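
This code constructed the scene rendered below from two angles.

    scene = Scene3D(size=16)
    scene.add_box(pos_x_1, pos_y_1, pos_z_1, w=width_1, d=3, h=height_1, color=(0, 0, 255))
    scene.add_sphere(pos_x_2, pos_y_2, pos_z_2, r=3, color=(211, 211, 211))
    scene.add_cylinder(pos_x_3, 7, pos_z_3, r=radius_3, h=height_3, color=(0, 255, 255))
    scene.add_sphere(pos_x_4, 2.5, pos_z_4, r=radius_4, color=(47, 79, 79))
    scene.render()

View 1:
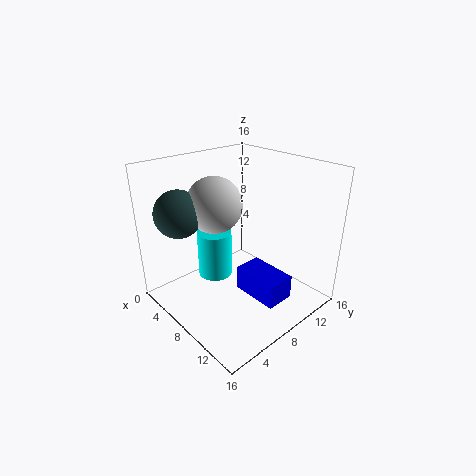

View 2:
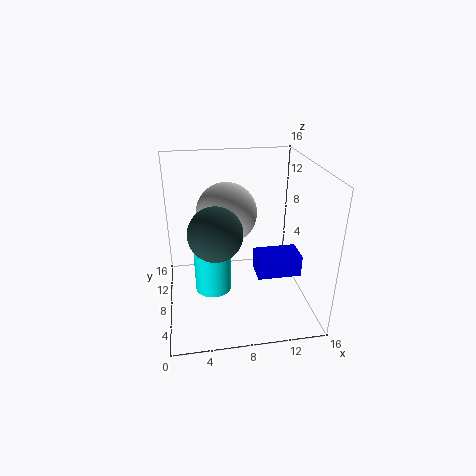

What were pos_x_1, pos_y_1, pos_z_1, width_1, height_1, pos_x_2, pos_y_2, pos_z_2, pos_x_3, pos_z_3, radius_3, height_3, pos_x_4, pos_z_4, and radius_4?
pos_x_1 = 10
pos_y_1 = 6
pos_z_1 = 3.5
width_1 = 5
height_1 = 2.5
pos_x_2 = 6.5
pos_y_2 = 6
pos_z_2 = 12
pos_x_3 = 5
pos_z_3 = 2.5
radius_3 = 2
height_3 = 5.5
pos_x_4 = 5
pos_z_4 = 11.5
radius_4 = 2.5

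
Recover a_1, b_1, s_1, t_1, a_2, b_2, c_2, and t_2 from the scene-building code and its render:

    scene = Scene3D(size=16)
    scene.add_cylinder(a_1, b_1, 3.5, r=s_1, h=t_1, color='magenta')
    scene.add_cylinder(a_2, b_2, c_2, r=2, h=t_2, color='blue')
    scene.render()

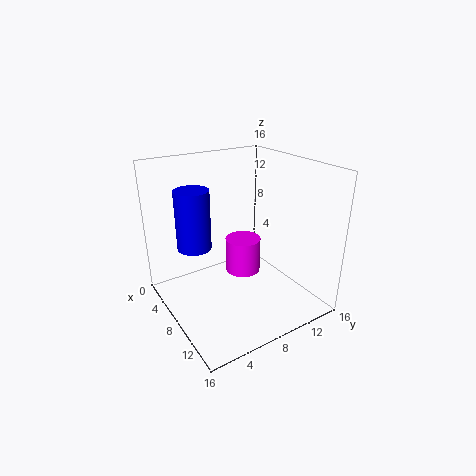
a_1 = 7.5, b_1 = 9, s_1 = 2, t_1 = 4, a_2 = 4, b_2 = 4.5, c_2 = 6, t_2 = 7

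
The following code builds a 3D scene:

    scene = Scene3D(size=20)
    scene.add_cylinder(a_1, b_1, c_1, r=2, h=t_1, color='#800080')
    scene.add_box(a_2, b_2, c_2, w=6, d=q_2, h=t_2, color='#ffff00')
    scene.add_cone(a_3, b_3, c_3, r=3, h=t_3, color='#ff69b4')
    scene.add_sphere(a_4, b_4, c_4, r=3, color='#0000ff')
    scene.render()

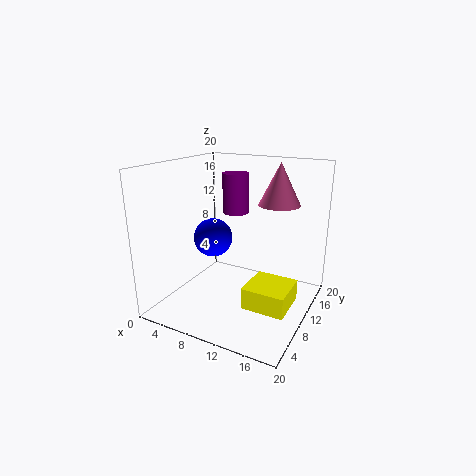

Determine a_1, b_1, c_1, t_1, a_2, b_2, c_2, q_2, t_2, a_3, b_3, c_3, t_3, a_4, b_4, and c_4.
a_1 = 7, b_1 = 15, c_1 = 12, t_1 = 6, a_2 = 12, b_2 = 7, c_2 = 1, q_2 = 6, t_2 = 3, a_3 = 14, b_3 = 15, c_3 = 14, t_3 = 6, a_4 = 4, b_4 = 13, c_4 = 8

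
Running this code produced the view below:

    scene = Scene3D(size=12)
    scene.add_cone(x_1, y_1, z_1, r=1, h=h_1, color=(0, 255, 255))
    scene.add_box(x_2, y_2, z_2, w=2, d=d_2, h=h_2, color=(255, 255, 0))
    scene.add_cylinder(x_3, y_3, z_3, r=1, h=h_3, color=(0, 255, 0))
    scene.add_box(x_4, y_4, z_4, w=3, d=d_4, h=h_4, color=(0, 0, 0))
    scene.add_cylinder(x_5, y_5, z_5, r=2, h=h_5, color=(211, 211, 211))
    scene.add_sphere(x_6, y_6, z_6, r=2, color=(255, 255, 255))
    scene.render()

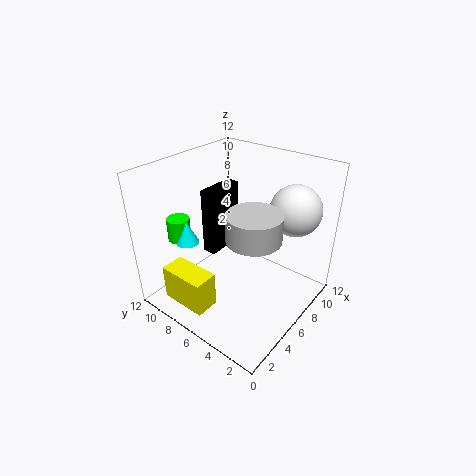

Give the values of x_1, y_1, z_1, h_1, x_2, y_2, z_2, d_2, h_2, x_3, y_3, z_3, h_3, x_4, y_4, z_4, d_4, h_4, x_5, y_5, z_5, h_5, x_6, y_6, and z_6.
x_1 = 4; y_1 = 10; z_1 = 5; h_1 = 2; x_2 = 1; y_2 = 6; z_2 = 1; d_2 = 4; h_2 = 3; x_3 = 4; y_3 = 11; z_3 = 5; h_3 = 2; x_4 = 3; y_4 = 6; z_4 = 6; d_4 = 1; h_4 = 5; x_5 = 4; y_5 = 3; z_5 = 8; h_5 = 2; x_6 = 8; y_6 = 2; z_6 = 9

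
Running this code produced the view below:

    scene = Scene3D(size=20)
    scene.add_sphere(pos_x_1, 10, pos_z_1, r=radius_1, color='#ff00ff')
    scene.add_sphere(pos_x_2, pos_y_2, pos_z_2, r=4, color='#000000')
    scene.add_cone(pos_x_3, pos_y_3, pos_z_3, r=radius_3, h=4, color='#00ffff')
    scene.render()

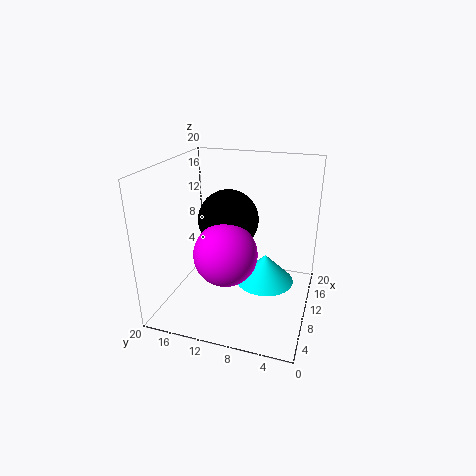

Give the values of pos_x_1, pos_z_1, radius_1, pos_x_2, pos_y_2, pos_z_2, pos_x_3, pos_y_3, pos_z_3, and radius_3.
pos_x_1 = 5, pos_z_1 = 10, radius_1 = 4, pos_x_2 = 9, pos_y_2 = 11, pos_z_2 = 13, pos_x_3 = 10, pos_y_3 = 6, pos_z_3 = 4, radius_3 = 4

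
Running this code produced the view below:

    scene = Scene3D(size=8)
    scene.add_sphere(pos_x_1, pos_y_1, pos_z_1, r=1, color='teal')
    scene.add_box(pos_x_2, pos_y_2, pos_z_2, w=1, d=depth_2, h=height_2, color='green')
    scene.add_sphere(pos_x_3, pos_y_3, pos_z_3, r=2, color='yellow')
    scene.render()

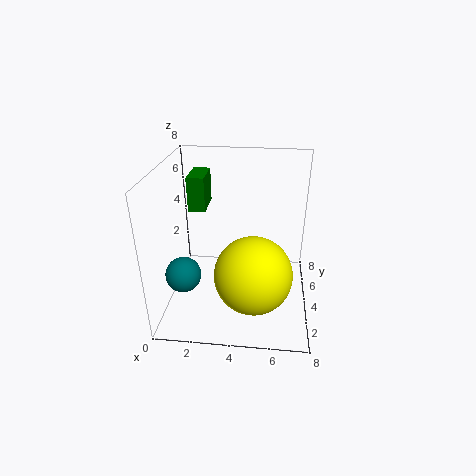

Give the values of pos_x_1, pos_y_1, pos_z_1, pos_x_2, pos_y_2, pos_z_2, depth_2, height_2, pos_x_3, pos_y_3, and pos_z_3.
pos_x_1 = 1; pos_y_1 = 3; pos_z_1 = 2; pos_x_2 = 1; pos_y_2 = 5; pos_z_2 = 5; depth_2 = 2; height_2 = 2; pos_x_3 = 5; pos_y_3 = 2; pos_z_3 = 3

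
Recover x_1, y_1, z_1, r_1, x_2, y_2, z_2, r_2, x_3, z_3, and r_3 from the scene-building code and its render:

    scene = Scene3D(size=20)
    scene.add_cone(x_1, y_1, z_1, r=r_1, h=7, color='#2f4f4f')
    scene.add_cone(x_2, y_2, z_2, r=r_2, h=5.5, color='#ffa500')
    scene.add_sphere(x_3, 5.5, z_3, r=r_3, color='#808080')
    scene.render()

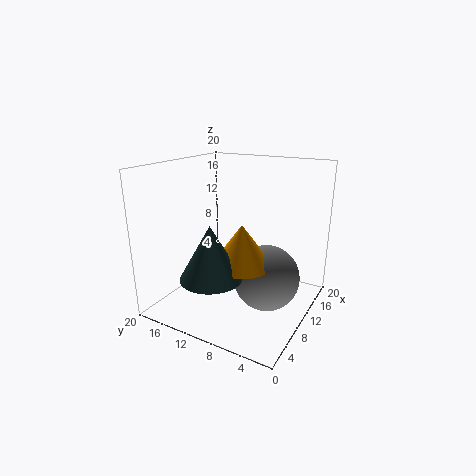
x_1 = 4, y_1 = 10.5, z_1 = 6.5, r_1 = 4, x_2 = 7.5, y_2 = 8, z_2 = 7.5, r_2 = 4, x_3 = 10, z_3 = 5, r_3 = 4.5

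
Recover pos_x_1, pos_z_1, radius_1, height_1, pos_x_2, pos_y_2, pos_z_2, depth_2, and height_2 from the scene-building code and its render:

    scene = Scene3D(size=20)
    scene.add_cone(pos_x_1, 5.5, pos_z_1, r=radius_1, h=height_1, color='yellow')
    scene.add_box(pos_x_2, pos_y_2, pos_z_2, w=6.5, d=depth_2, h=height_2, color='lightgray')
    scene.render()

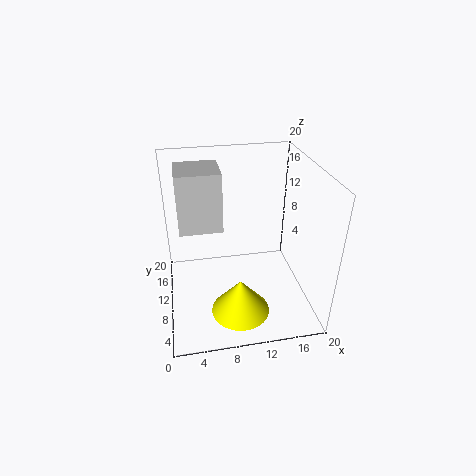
pos_x_1 = 9.5, pos_z_1 = 1, radius_1 = 4, height_1 = 5, pos_x_2 = 2, pos_y_2 = 13.5, pos_z_2 = 9, depth_2 = 6.5, height_2 = 9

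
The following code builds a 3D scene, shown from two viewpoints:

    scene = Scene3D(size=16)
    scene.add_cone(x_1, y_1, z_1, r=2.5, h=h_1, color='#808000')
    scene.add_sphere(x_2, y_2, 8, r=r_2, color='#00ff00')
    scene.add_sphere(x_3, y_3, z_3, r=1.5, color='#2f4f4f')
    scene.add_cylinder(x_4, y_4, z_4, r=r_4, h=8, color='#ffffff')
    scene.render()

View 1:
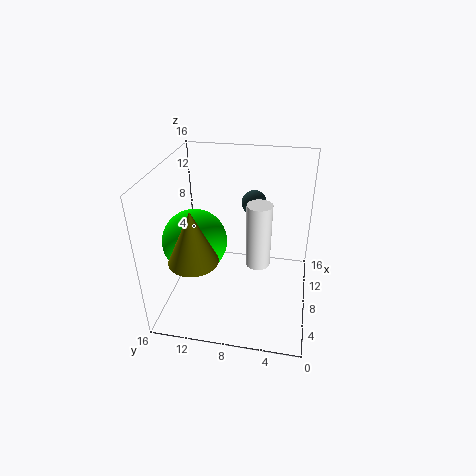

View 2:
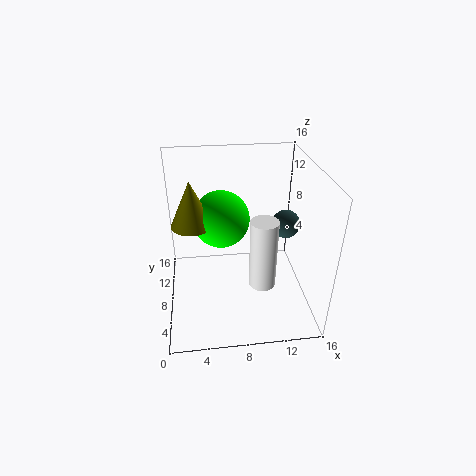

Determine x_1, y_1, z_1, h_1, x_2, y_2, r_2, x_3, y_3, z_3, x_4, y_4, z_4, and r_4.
x_1 = 3, y_1 = 11.5, z_1 = 8, h_1 = 5.5, x_2 = 6.5, y_2 = 12.5, r_2 = 3.5, x_3 = 13, y_3 = 7, z_3 = 10, x_4 = 10.5, y_4 = 6, z_4 = 3, r_4 = 1.5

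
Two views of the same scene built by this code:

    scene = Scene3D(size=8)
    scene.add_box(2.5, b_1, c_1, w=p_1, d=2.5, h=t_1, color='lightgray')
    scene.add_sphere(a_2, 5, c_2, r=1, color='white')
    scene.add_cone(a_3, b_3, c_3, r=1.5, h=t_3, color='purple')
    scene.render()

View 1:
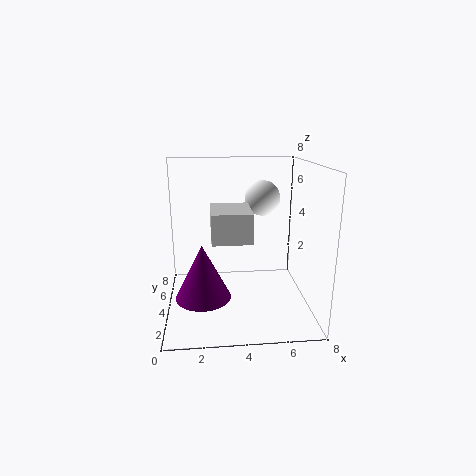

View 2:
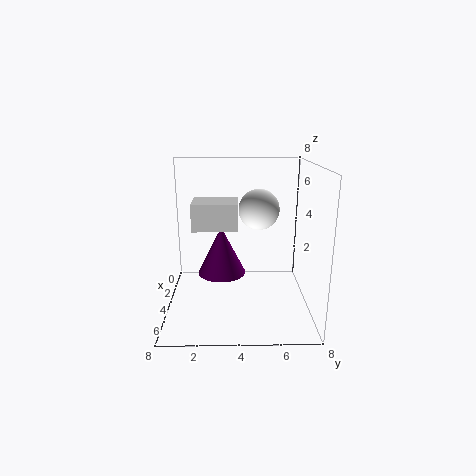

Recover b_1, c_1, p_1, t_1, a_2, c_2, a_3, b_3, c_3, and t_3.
b_1 = 1.5, c_1 = 4.5, p_1 = 2, t_1 = 1.5, a_2 = 5.5, c_2 = 6, a_3 = 2, b_3 = 3, c_3 = 1, t_3 = 3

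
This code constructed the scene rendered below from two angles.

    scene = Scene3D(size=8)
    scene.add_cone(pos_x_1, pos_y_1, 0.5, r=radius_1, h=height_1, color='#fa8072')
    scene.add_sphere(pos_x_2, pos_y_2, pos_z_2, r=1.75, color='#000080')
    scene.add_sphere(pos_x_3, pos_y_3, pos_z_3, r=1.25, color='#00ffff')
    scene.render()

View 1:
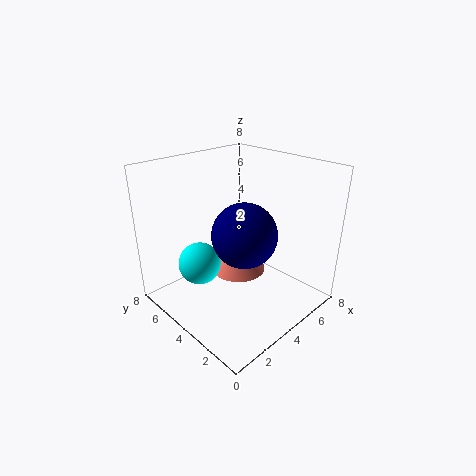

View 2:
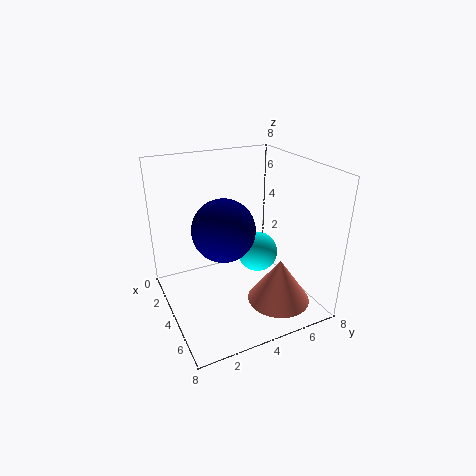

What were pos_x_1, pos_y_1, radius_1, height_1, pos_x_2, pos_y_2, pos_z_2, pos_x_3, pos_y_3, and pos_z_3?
pos_x_1 = 5.75, pos_y_1 = 5.75, radius_1 = 1.75, height_1 = 2.5, pos_x_2 = 3.75, pos_y_2 = 3.25, pos_z_2 = 4.5, pos_x_3 = 2.75, pos_y_3 = 6, pos_z_3 = 2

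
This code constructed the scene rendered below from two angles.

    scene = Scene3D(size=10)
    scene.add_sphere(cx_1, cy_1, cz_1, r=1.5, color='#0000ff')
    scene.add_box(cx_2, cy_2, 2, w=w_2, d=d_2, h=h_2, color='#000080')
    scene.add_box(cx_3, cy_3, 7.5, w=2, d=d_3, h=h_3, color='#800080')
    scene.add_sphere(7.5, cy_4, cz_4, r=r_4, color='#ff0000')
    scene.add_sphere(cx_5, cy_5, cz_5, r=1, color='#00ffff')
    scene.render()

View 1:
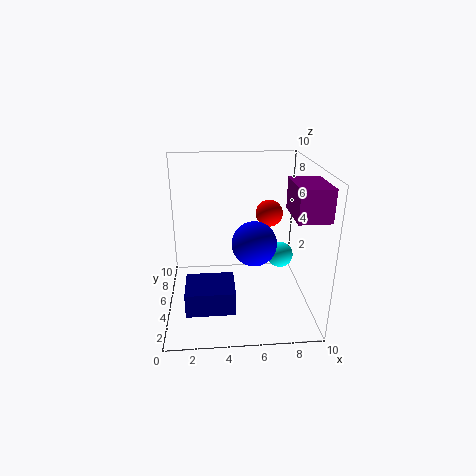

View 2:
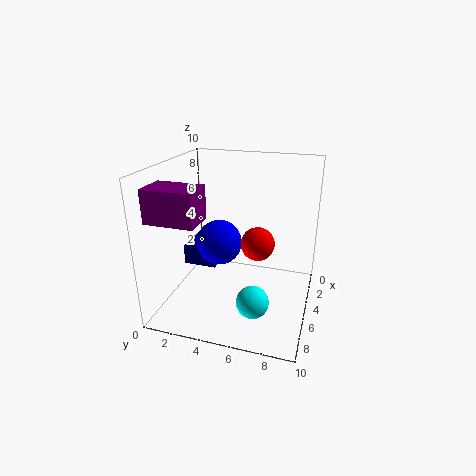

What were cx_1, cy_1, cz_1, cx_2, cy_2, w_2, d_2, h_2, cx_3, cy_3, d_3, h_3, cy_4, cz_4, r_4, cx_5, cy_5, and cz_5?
cx_1 = 6
cy_1 = 4
cz_1 = 5
cx_2 = 1.5
cy_2 = 0.5
w_2 = 3
d_2 = 2.5
h_2 = 1.5
cx_3 = 8
cy_3 = 1
d_3 = 3
h_3 = 2
cy_4 = 7
cz_4 = 6
r_4 = 1
cx_5 = 8.5
cy_5 = 7
cz_5 = 2.5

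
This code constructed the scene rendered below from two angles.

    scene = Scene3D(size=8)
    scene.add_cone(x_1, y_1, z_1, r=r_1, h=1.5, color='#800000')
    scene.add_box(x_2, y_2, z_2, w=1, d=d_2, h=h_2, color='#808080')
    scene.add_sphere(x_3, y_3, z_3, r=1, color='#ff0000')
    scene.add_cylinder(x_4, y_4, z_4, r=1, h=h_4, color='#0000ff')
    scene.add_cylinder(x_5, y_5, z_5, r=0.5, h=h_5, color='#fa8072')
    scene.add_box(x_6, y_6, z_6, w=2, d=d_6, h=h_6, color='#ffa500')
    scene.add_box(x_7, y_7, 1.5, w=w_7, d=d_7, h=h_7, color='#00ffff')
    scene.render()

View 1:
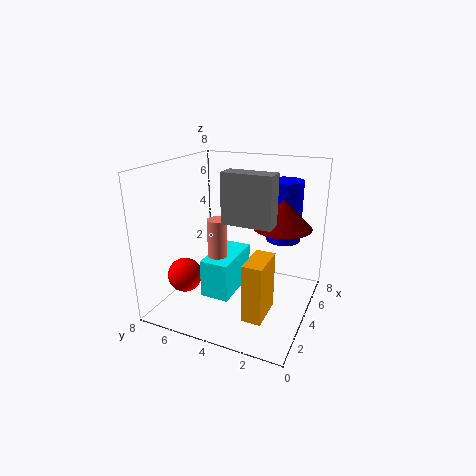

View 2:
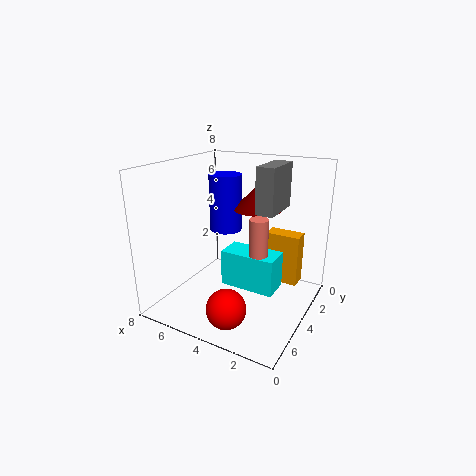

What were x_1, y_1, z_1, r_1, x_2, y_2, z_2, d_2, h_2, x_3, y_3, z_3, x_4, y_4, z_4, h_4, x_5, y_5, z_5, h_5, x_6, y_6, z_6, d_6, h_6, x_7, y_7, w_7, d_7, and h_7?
x_1 = 4
y_1 = 1.5
z_1 = 5
r_1 = 1.5
x_2 = 2
y_2 = 1.5
z_2 = 5.5
d_2 = 2.5
h_2 = 2.5
x_3 = 3
y_3 = 7
z_3 = 1.5
x_4 = 6
y_4 = 2
z_4 = 3.5
h_4 = 3.5
x_5 = 2.5
y_5 = 4.5
z_5 = 3.5
h_5 = 2
x_6 = 1
y_6 = 1.5
z_6 = 1
d_6 = 1
h_6 = 3
x_7 = 1.5
y_7 = 3.5
w_7 = 3
d_7 = 1.5
h_7 = 2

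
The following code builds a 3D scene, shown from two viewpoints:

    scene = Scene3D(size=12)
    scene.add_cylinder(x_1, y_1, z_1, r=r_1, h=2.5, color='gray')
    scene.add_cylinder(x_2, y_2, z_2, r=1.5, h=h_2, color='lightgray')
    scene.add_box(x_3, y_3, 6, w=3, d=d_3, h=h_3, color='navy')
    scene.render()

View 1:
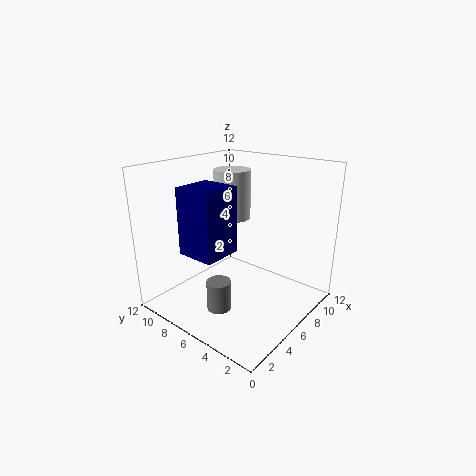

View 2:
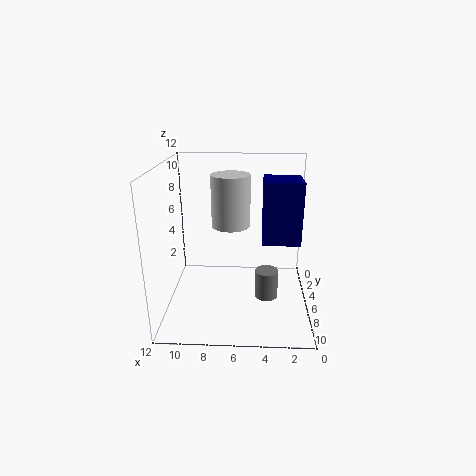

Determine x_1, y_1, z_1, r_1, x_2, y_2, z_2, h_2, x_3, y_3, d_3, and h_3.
x_1 = 3.5; y_1 = 6; z_1 = 0.5; r_1 = 1; x_2 = 6.5; y_2 = 7; z_2 = 7.5; h_2 = 4; x_3 = 1; y_3 = 4.5; d_3 = 3; h_3 = 5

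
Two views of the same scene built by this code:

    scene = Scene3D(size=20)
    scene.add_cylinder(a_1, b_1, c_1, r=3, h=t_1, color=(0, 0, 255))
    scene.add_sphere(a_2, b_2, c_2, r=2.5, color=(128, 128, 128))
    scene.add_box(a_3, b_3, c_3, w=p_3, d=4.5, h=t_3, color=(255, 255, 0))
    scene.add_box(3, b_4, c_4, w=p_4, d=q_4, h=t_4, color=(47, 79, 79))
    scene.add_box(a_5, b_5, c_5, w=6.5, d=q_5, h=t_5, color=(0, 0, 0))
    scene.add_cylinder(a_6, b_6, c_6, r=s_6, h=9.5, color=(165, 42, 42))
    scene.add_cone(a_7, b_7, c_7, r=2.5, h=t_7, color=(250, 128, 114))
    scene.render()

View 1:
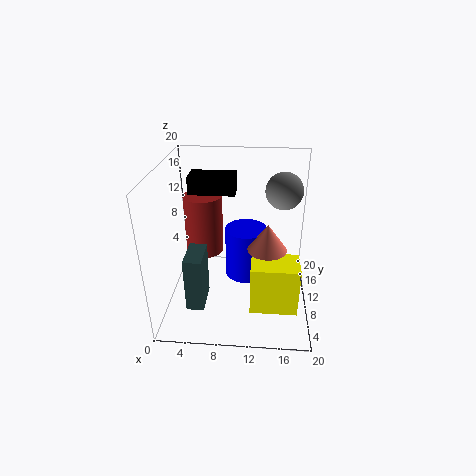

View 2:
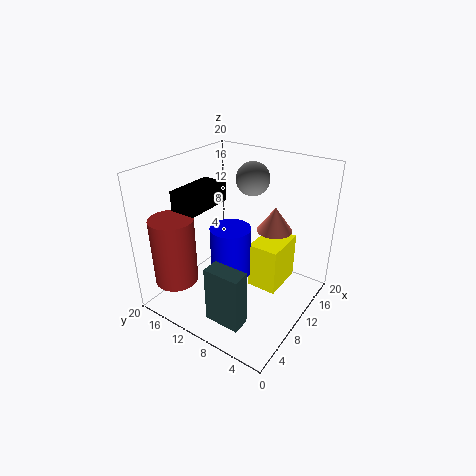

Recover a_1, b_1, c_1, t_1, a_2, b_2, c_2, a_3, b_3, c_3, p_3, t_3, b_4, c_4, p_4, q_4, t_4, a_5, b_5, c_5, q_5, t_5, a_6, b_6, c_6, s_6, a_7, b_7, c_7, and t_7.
a_1 = 11; b_1 = 12; c_1 = 3; t_1 = 7.5; a_2 = 16; b_2 = 11.5; c_2 = 16.5; a_3 = 12; b_3 = 5; c_3 = 1; p_3 = 6.5; t_3 = 7; b_4 = 5.5; c_4 = 0.5; p_4 = 2.5; q_4 = 5; t_4 = 8; a_5 = 3; b_5 = 11.5; c_5 = 15.5; q_5 = 3.5; t_5 = 2.5; a_6 = 4; b_6 = 16.5; c_6 = 4; s_6 = 3; a_7 = 14; b_7 = 6.5; c_7 = 10.5; t_7 = 3.5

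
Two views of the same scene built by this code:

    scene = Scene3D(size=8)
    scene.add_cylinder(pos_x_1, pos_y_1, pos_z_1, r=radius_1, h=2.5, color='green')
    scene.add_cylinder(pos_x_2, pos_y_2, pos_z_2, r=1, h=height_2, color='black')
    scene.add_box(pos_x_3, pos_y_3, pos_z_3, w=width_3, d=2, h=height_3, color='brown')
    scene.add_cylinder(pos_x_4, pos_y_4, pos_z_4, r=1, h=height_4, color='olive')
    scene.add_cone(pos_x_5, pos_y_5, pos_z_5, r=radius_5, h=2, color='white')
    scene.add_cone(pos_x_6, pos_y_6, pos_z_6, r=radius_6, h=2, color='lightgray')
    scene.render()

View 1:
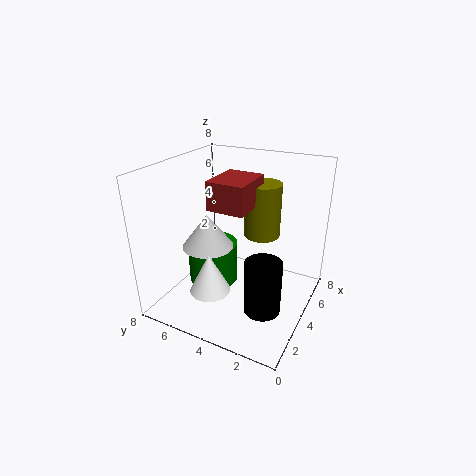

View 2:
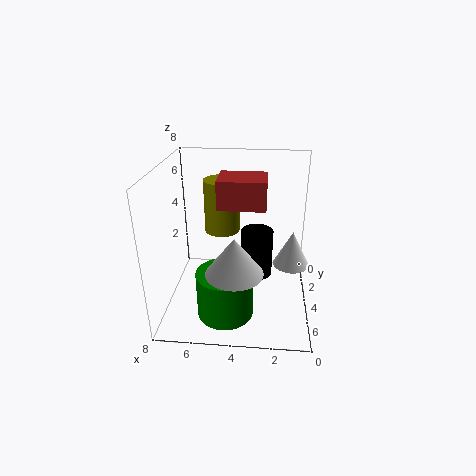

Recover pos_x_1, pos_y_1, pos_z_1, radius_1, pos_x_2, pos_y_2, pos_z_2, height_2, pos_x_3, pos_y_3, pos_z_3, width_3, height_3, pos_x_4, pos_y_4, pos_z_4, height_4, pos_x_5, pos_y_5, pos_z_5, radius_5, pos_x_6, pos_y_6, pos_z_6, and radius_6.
pos_x_1 = 4.5
pos_y_1 = 6
pos_z_1 = 0.5
radius_1 = 1.5
pos_x_2 = 3
pos_y_2 = 2
pos_z_2 = 0.5
height_2 = 3
pos_x_3 = 2.5
pos_y_3 = 3
pos_z_3 = 6
width_3 = 2.5
height_3 = 1.5
pos_x_4 = 5
pos_y_4 = 3
pos_z_4 = 4
height_4 = 3
pos_x_5 = 1
pos_y_5 = 4
pos_z_5 = 2.5
radius_5 = 1
pos_x_6 = 4
pos_y_6 = 6
pos_z_6 = 3
radius_6 = 1.5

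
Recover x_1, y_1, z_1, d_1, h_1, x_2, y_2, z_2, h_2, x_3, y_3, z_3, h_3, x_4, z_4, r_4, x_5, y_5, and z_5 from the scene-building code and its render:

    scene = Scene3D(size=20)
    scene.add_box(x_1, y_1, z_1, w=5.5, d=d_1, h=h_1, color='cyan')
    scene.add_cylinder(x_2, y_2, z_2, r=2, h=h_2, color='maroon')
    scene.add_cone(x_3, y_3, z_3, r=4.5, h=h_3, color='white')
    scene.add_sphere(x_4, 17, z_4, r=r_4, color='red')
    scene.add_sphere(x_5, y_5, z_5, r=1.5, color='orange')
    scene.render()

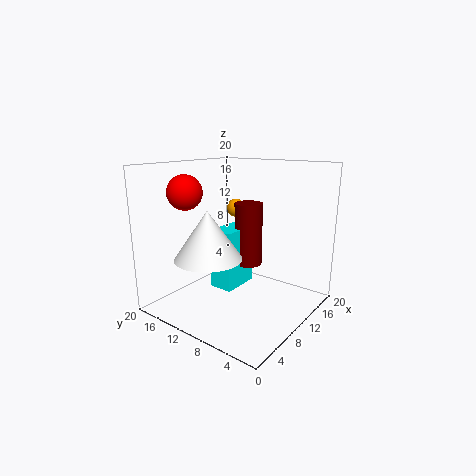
x_1 = 8
y_1 = 10
z_1 = 2.5
d_1 = 3.5
h_1 = 8.5
x_2 = 12.5
y_2 = 10
z_2 = 5.5
h_2 = 9
x_3 = 5.5
y_3 = 11.5
z_3 = 8
h_3 = 6.5
x_4 = 7
z_4 = 16
r_4 = 2.5
x_5 = 18
y_5 = 16.5
z_5 = 12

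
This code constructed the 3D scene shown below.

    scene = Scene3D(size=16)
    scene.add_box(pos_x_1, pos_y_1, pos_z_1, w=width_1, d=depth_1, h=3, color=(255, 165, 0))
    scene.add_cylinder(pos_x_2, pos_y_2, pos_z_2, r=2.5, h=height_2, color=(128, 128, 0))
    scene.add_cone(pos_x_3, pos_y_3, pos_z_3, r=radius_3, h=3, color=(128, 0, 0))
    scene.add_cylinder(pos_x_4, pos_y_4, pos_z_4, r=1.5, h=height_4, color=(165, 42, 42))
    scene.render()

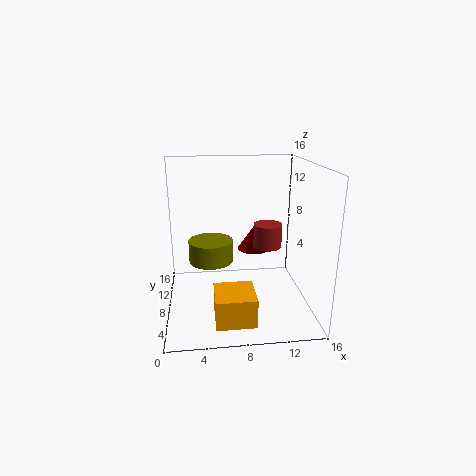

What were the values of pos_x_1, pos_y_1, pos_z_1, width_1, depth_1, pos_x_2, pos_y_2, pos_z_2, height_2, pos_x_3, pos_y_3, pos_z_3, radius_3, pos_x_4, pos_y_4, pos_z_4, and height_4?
pos_x_1 = 5, pos_y_1 = 0.5, pos_z_1 = 1.5, width_1 = 4, depth_1 = 4, pos_x_2 = 5, pos_y_2 = 9, pos_z_2 = 5, height_2 = 2.5, pos_x_3 = 10.5, pos_y_3 = 12, pos_z_3 = 5, radius_3 = 2, pos_x_4 = 11, pos_y_4 = 6.5, pos_z_4 = 7.5, height_4 = 2.5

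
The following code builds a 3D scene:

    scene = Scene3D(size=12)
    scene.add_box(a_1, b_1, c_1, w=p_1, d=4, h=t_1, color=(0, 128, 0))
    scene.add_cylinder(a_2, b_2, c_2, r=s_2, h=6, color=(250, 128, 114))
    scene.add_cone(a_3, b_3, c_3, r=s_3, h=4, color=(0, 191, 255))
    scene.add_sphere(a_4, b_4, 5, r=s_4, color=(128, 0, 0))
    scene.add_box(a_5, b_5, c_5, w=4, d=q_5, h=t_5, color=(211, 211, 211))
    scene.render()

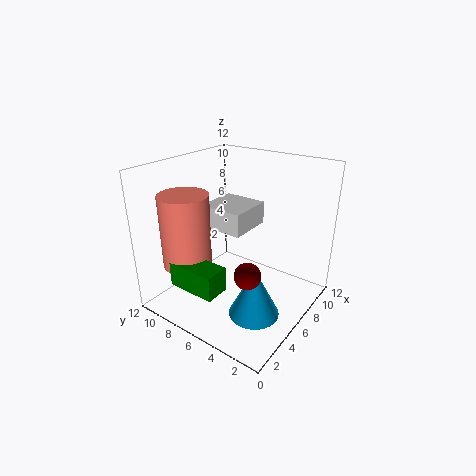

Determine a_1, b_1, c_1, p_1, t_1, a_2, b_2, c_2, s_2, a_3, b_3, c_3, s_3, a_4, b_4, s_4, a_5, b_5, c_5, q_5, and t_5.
a_1 = 1, b_1 = 5, c_1 = 3, p_1 = 2, t_1 = 2, a_2 = 3, b_2 = 9, c_2 = 4, s_2 = 2, a_3 = 4, b_3 = 3, c_3 = 1, s_3 = 2, a_4 = 3, b_4 = 3, s_4 = 1, a_5 = 6, b_5 = 6, c_5 = 6, q_5 = 4, t_5 = 2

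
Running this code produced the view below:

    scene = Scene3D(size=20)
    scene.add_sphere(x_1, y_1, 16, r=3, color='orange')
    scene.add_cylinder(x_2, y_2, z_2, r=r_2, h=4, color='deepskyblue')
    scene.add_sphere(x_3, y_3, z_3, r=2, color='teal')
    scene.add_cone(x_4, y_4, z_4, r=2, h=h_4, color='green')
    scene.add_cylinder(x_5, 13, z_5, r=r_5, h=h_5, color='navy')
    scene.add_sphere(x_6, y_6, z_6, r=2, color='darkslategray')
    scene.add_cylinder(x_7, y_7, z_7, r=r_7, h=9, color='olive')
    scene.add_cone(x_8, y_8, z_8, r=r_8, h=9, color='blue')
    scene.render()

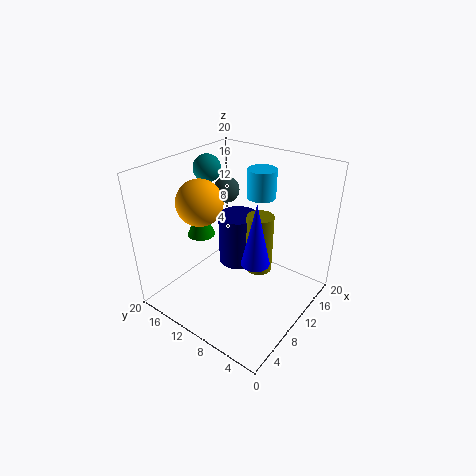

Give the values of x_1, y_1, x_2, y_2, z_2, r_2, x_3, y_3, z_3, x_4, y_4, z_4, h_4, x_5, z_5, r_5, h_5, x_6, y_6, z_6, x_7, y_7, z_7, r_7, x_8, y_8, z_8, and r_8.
x_1 = 6; y_1 = 13; x_2 = 14; y_2 = 9; z_2 = 15; r_2 = 2; x_3 = 12; y_3 = 17; z_3 = 18; x_4 = 9; y_4 = 16; z_4 = 9; h_4 = 5; x_5 = 14; z_5 = 3; r_5 = 3; h_5 = 8; x_6 = 15; y_6 = 16; z_6 = 14; x_7 = 14; y_7 = 9; z_7 = 3; r_7 = 2; x_8 = 10; y_8 = 7; z_8 = 7; r_8 = 2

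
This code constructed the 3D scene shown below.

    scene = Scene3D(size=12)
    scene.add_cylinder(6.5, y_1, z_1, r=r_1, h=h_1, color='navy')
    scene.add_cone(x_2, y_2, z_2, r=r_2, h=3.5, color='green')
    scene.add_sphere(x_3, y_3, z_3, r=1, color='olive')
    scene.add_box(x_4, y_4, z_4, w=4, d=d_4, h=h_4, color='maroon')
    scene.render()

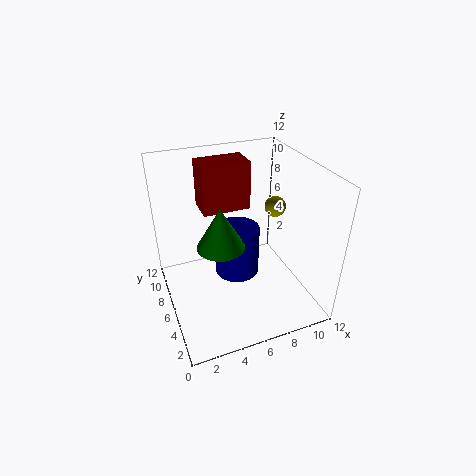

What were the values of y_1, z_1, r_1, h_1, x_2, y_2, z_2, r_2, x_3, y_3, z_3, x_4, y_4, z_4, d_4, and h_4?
y_1 = 7.5, z_1 = 1.5, r_1 = 2, h_1 = 4.5, x_2 = 4.5, y_2 = 6, z_2 = 5.5, r_2 = 2, x_3 = 11, y_3 = 9, z_3 = 6.5, x_4 = 3.5, y_4 = 7, z_4 = 8, d_4 = 2.5, h_4 = 4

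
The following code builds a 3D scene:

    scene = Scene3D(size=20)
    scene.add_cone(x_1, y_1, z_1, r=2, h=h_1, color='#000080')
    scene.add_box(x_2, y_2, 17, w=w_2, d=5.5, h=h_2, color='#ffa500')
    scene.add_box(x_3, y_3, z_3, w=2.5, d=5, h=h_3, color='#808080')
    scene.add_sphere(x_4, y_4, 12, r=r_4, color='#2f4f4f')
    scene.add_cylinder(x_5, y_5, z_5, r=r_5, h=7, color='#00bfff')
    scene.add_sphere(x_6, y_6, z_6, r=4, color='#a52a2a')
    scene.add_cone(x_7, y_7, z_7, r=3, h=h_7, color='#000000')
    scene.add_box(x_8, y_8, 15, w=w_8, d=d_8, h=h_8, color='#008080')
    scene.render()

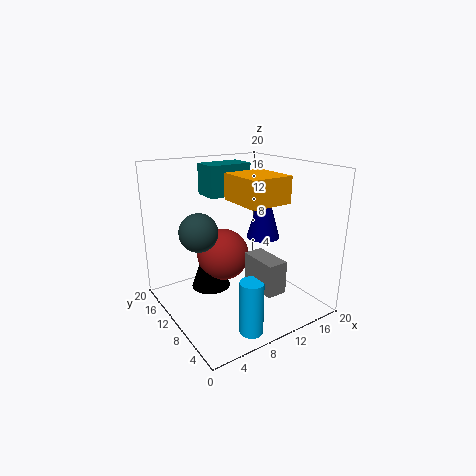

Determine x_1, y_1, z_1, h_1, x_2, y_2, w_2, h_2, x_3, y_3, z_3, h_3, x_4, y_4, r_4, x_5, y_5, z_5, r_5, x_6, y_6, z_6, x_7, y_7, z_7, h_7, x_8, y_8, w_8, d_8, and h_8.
x_1 = 10
y_1 = 4.5
z_1 = 12
h_1 = 7
x_2 = 5.5
y_2 = 0.5
w_2 = 5
h_2 = 3
x_3 = 8
y_3 = 0.5
z_3 = 6
h_3 = 4
x_4 = 4
y_4 = 10
r_4 = 2.5
x_5 = 7
y_5 = 2.5
z_5 = 0.5
r_5 = 1.5
x_6 = 10.5
y_6 = 15
z_6 = 5.5
x_7 = 8.5
y_7 = 15.5
z_7 = 0.5
h_7 = 8.5
x_8 = 8
y_8 = 13.5
w_8 = 6.5
d_8 = 4
h_8 = 4.5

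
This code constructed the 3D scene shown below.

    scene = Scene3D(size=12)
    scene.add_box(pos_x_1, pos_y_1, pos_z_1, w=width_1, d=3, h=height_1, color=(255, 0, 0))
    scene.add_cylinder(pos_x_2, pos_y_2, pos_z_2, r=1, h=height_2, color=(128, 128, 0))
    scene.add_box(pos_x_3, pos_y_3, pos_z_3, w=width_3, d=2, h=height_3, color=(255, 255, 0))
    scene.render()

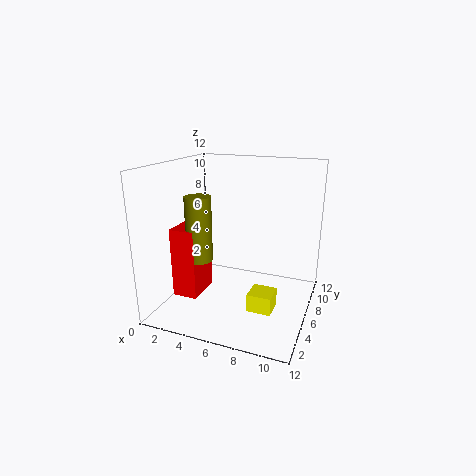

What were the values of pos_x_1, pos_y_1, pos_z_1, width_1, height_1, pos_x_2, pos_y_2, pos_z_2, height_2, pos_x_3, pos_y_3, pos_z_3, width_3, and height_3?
pos_x_1 = 2; pos_y_1 = 2; pos_z_1 = 2; width_1 = 2; height_1 = 5.5; pos_x_2 = 4; pos_y_2 = 3; pos_z_2 = 5; height_2 = 5; pos_x_3 = 7.5; pos_y_3 = 4; pos_z_3 = 0.5; width_3 = 2; height_3 = 1.5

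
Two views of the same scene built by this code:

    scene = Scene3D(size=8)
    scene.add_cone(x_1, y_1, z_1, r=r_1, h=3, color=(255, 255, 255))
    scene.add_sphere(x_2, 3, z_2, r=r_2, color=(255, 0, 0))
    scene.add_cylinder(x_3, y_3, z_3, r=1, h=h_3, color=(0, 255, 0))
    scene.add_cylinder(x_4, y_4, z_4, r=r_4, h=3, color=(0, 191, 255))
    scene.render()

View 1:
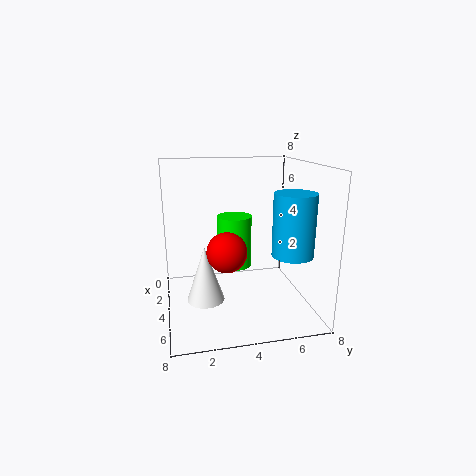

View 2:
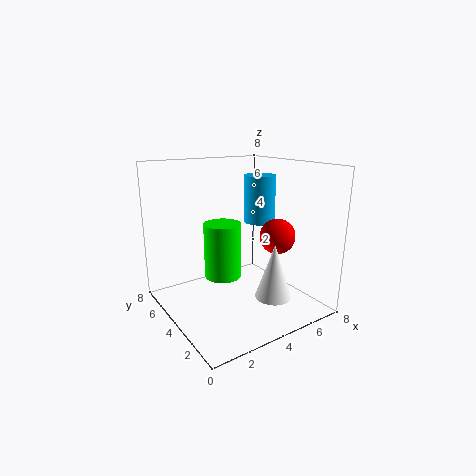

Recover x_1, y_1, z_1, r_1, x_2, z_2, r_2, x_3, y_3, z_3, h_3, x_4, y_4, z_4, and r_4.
x_1 = 5
y_1 = 2
z_1 = 1
r_1 = 1
x_2 = 6
z_2 = 4
r_2 = 1
x_3 = 3
y_3 = 4
z_3 = 2
h_3 = 3
x_4 = 7
y_4 = 6
z_4 = 4
r_4 = 1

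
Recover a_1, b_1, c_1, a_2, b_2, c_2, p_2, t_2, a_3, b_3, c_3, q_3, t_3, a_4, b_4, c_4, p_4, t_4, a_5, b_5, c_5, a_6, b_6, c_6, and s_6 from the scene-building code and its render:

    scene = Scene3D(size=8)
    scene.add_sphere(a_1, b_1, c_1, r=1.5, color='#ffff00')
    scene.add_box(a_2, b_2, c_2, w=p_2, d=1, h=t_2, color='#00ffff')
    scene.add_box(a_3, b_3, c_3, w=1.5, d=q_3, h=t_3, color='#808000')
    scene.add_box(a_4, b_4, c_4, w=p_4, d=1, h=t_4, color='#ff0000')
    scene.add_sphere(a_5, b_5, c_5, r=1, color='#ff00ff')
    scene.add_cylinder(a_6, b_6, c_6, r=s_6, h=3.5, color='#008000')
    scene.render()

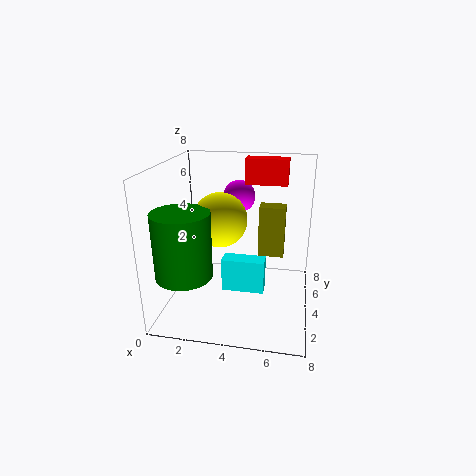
a_1 = 3
b_1 = 4
c_1 = 5
a_2 = 3
b_2 = 4
c_2 = 0.5
p_2 = 2.5
t_2 = 2
a_3 = 5
b_3 = 5
c_3 = 2.5
q_3 = 1
t_3 = 3
a_4 = 4
b_4 = 6
c_4 = 6.5
p_4 = 2.5
t_4 = 1.5
a_5 = 3.5
b_5 = 7
c_5 = 5.5
a_6 = 1.5
b_6 = 2
c_6 = 2.5
s_6 = 1.5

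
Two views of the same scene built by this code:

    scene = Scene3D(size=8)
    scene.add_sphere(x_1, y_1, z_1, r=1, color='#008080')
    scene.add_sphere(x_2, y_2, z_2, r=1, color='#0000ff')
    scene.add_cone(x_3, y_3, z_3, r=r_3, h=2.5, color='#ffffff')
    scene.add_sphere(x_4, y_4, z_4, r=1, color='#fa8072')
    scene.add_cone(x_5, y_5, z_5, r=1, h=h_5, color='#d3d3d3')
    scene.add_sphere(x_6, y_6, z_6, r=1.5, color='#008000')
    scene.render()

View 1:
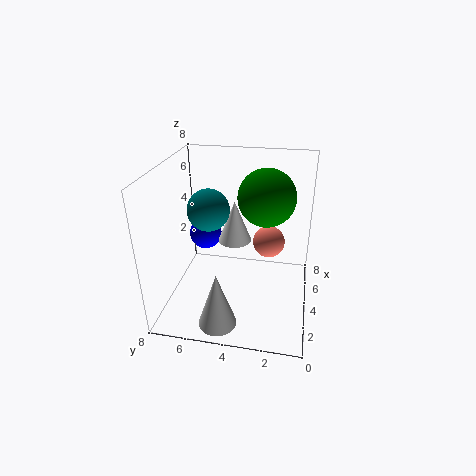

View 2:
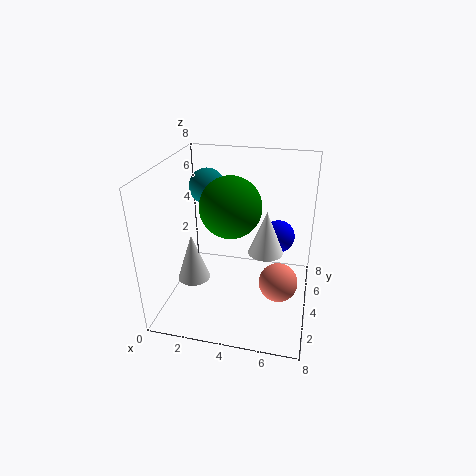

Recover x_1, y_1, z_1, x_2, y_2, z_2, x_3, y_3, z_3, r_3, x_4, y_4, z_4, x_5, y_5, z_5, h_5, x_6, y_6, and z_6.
x_1 = 2; y_1 = 5; z_1 = 6.5; x_2 = 6; y_2 = 6.5; z_2 = 3; x_3 = 5.5; y_3 = 4.5; z_3 = 3; r_3 = 1; x_4 = 6.5; y_4 = 2.5; z_4 = 2.5; x_5 = 1; y_5 = 4.5; z_5 = 0.5; h_5 = 3; x_6 = 4; y_6 = 2.5; z_6 = 6.5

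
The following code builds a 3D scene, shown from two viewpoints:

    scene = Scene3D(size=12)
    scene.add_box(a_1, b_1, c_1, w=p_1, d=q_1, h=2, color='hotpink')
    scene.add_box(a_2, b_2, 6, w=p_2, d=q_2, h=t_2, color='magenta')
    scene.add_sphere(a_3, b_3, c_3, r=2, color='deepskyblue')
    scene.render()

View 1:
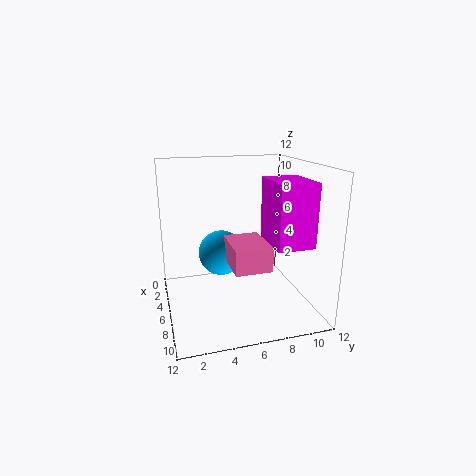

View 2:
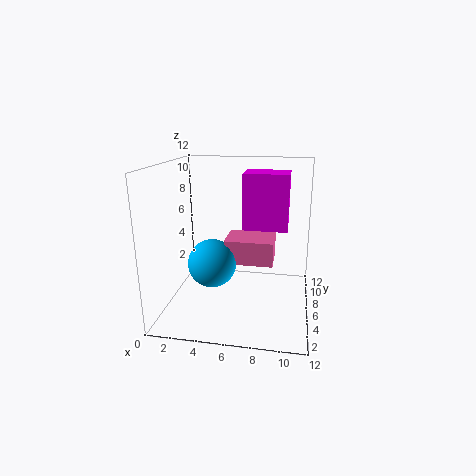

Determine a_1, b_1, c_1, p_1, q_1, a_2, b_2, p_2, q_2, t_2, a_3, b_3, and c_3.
a_1 = 5; b_1 = 5; c_1 = 4; p_1 = 4; q_1 = 3; a_2 = 6; b_2 = 8; p_2 = 4; q_2 = 3; t_2 = 5; a_3 = 4; b_3 = 5; c_3 = 4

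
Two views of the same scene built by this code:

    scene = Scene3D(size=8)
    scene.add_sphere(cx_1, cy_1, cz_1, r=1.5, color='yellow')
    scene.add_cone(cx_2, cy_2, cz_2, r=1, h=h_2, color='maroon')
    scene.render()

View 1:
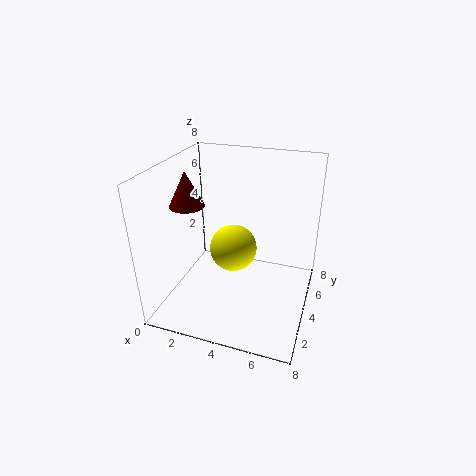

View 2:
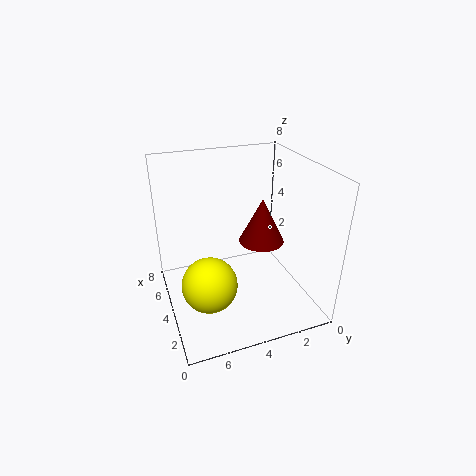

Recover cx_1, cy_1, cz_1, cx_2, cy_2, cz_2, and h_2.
cx_1 = 3; cy_1 = 6; cz_1 = 2; cx_2 = 1; cy_2 = 4; cz_2 = 5.5; h_2 = 2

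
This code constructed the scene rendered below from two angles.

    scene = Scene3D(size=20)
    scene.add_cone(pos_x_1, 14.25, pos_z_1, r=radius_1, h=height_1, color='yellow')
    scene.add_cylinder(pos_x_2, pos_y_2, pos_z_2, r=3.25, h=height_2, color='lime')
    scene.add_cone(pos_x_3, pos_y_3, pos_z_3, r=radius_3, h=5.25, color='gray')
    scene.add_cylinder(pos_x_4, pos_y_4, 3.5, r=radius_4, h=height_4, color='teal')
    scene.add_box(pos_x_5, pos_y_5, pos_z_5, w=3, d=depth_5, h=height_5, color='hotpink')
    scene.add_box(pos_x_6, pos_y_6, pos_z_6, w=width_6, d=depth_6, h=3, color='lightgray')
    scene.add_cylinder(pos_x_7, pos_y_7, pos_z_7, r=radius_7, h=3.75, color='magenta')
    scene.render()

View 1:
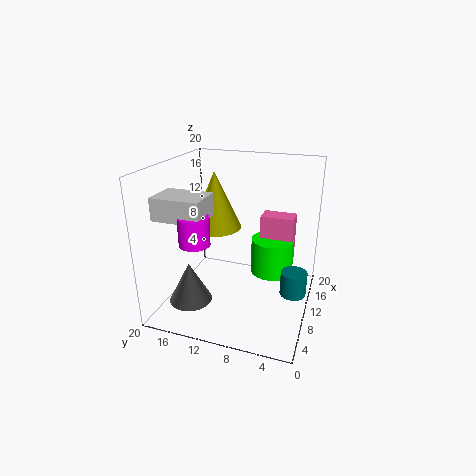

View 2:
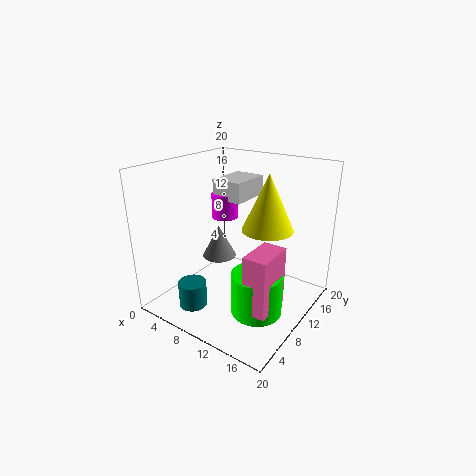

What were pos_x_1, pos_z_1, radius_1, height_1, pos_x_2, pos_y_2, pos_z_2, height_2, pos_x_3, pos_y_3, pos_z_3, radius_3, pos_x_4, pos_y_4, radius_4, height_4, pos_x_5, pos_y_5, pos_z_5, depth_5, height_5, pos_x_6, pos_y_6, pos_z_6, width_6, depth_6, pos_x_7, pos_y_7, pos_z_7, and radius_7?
pos_x_1 = 12.25; pos_z_1 = 10.25; radius_1 = 3.75; height_1 = 8.25; pos_x_2 = 15.5; pos_y_2 = 6.25; pos_z_2 = 2.5; height_2 = 5.5; pos_x_3 = 3.25; pos_y_3 = 14.25; pos_z_3 = 3.5; radius_3 = 2.75; pos_x_4 = 8.75; pos_y_4 = 1.75; radius_4 = 1.75; height_4 = 3.25; pos_x_5 = 15.25; pos_y_5 = 3.25; pos_z_5 = 4; depth_5 = 5; height_5 = 7.5; pos_x_6 = 3.5; pos_y_6 = 12.75; pos_z_6 = 13.75; width_6 = 4.75; depth_6 = 6.5; pos_x_7 = 4.75; pos_y_7 = 14; pos_z_7 = 10.75; radius_7 = 2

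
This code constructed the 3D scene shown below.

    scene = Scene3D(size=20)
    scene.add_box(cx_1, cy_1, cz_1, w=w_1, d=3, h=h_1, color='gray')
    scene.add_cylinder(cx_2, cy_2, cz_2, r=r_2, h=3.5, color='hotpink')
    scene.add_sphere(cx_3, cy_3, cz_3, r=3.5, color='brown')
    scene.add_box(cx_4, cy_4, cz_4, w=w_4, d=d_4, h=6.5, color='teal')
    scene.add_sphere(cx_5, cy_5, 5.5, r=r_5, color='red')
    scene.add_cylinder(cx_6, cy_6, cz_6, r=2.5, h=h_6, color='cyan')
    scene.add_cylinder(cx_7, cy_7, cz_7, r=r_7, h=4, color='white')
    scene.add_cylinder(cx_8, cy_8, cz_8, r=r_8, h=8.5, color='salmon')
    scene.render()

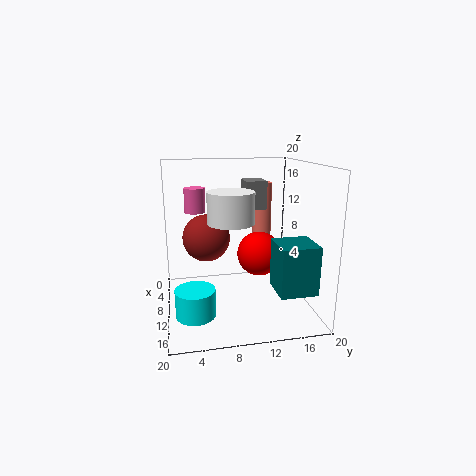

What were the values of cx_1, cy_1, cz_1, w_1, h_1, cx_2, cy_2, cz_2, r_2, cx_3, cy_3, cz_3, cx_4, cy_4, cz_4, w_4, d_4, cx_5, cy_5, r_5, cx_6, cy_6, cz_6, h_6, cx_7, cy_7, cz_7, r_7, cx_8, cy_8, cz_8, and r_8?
cx_1 = 5
cy_1 = 11.5
cz_1 = 13.5
w_1 = 3.5
h_1 = 4
cx_2 = 6
cy_2 = 4.5
cz_2 = 13
r_2 = 1.5
cx_3 = 6
cy_3 = 6
cz_3 = 9
cx_4 = 12.5
cy_4 = 14
cz_4 = 4
w_4 = 5
d_4 = 5
cx_5 = 5
cy_5 = 14.5
r_5 = 3.5
cx_6 = 15.5
cy_6 = 3.5
cz_6 = 2
h_6 = 3.5
cx_7 = 13
cy_7 = 8.5
cz_7 = 13
r_7 = 3
cx_8 = 2.5
cy_8 = 15.5
cz_8 = 8
r_8 = 1.5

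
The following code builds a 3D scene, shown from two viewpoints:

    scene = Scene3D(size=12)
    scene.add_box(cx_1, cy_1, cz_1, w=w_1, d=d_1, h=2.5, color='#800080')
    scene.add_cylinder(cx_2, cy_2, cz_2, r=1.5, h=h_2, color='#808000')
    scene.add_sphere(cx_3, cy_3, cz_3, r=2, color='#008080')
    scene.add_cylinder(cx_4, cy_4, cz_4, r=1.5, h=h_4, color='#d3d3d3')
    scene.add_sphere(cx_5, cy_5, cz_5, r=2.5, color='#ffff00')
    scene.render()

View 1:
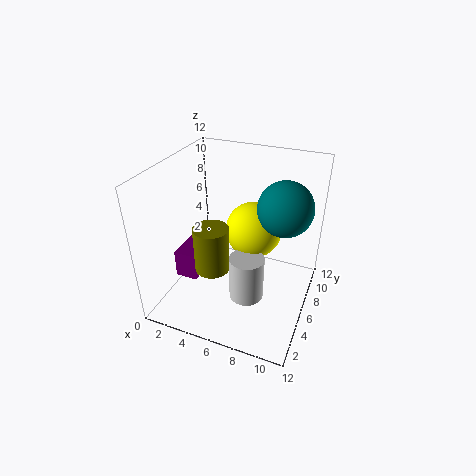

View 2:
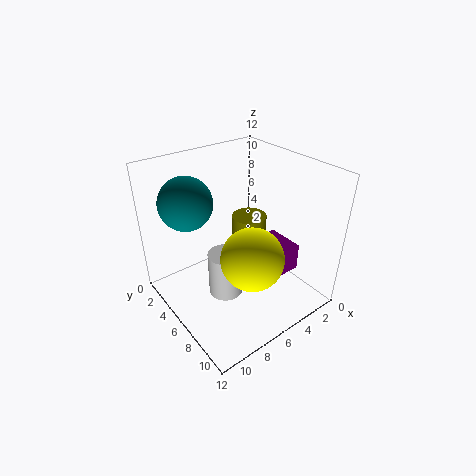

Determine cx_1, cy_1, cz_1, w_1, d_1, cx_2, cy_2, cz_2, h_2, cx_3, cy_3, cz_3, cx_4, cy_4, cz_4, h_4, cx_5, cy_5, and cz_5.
cx_1 = 0.5
cy_1 = 4.5
cz_1 = 1.5
w_1 = 2
d_1 = 3.5
cx_2 = 4
cy_2 = 5
cz_2 = 3
h_2 = 4
cx_3 = 10
cy_3 = 5
cz_3 = 10
cx_4 = 7
cy_4 = 5.5
cz_4 = 0.5
h_4 = 4
cx_5 = 6.5
cy_5 = 8.5
cz_5 = 5.5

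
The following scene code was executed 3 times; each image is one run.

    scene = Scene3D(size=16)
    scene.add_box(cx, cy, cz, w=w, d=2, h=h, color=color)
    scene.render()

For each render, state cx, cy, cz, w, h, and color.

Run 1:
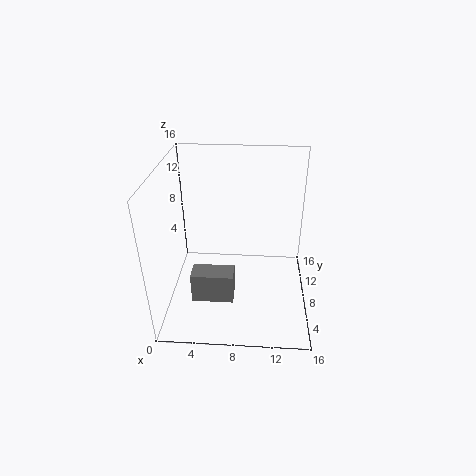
cx = 4, cy = 1, cz = 5, w = 4, h = 3, color = 'gray'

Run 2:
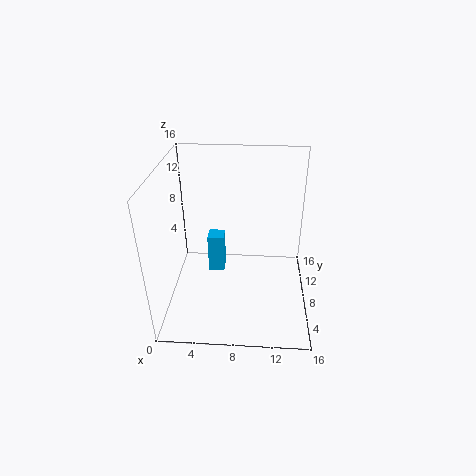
cx = 4, cy = 11, cz = 1, w = 2, h = 5, color = 'deepskyblue'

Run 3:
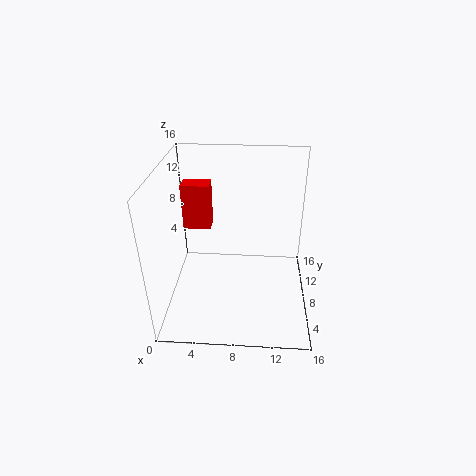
cx = 2, cy = 8, cz = 9, w = 3, h = 5, color = 'red'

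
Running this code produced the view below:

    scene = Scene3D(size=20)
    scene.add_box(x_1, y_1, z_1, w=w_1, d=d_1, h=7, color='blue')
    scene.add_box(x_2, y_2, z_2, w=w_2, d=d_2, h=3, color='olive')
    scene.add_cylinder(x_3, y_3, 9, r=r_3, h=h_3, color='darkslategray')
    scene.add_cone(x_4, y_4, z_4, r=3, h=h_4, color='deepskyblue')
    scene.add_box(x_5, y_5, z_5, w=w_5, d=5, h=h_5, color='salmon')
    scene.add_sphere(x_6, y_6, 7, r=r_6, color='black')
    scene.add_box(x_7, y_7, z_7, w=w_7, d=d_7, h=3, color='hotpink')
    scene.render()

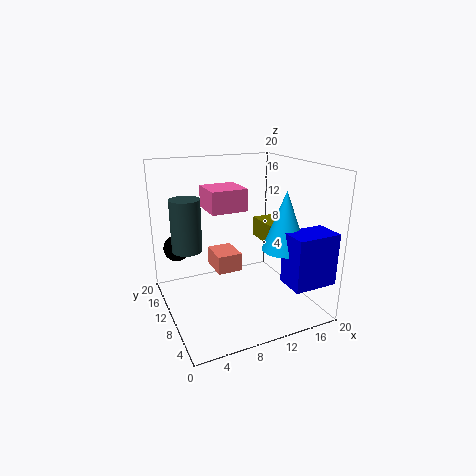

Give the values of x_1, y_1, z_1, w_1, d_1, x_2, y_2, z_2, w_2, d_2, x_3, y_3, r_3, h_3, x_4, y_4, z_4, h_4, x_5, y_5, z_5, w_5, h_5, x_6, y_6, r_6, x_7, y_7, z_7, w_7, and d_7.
x_1 = 14, y_1 = 1, z_1 = 5, w_1 = 6, d_1 = 4, x_2 = 15, y_2 = 10, z_2 = 8, w_2 = 3, d_2 = 5, x_3 = 3, y_3 = 11, r_3 = 2, h_3 = 7, x_4 = 15, y_4 = 6, z_4 = 9, h_4 = 8, x_5 = 9, y_5 = 15, z_5 = 2, w_5 = 4, h_5 = 3, x_6 = 3, y_6 = 17, r_6 = 2, x_7 = 6, y_7 = 9, z_7 = 14, w_7 = 5, d_7 = 5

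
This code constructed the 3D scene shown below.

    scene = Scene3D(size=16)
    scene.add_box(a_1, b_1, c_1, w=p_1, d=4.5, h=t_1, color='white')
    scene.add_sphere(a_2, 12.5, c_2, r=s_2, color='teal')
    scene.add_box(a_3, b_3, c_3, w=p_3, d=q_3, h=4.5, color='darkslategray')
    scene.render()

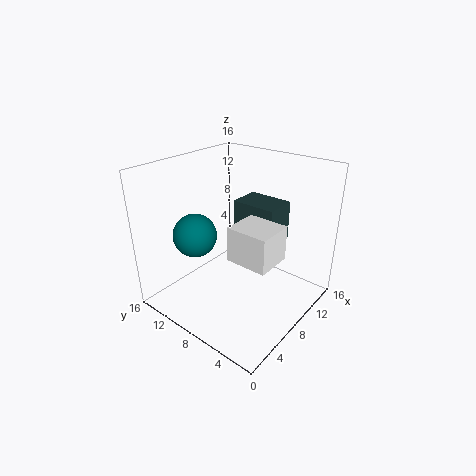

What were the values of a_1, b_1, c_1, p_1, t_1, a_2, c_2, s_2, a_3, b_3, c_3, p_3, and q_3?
a_1 = 5; b_1 = 2.5; c_1 = 7; p_1 = 4; t_1 = 3.75; a_2 = 5.75; c_2 = 7.75; s_2 = 2.5; a_3 = 10; b_3 = 5; c_3 = 6.75; p_3 = 3.75; q_3 = 5.25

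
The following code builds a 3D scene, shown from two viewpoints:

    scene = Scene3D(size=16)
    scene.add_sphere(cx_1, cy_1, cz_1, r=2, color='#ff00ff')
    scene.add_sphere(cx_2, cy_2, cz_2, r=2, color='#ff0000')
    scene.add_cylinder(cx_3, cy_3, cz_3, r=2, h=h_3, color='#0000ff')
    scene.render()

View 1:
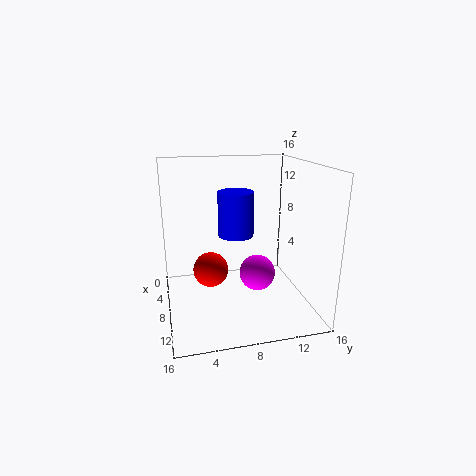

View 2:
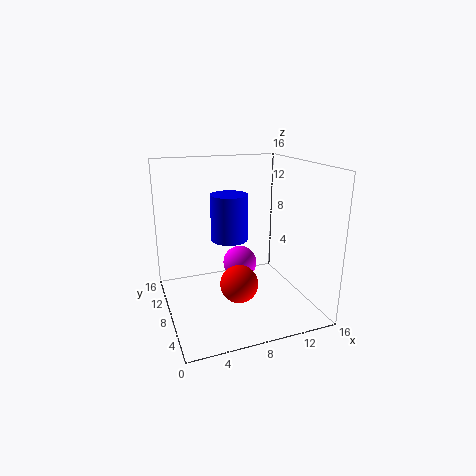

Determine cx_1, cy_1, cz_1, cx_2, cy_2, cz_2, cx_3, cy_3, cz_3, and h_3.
cx_1 = 9
cy_1 = 10
cz_1 = 4
cx_2 = 7
cy_2 = 5
cz_2 = 4
cx_3 = 7
cy_3 = 8
cz_3 = 8
h_3 = 5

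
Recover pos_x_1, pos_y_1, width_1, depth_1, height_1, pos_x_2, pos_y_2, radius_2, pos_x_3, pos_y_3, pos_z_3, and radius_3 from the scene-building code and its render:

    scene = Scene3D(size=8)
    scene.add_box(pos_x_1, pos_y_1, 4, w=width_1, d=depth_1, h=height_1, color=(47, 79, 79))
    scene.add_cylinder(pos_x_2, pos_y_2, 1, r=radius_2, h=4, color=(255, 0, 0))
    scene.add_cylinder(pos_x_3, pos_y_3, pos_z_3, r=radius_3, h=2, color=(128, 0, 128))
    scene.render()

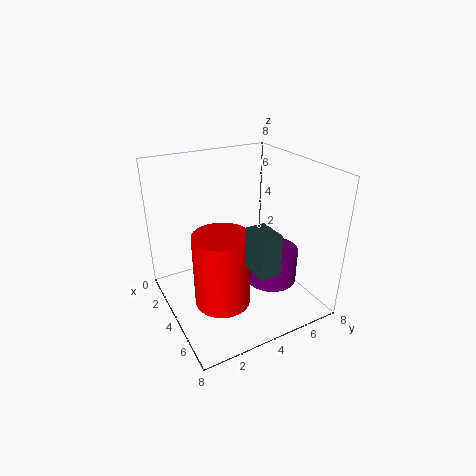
pos_x_1 = 6.5
pos_y_1 = 3
width_1 = 1.5
depth_1 = 1
height_1 = 2
pos_x_2 = 5
pos_y_2 = 2.5
radius_2 = 1.5
pos_x_3 = 4.5
pos_y_3 = 6
pos_z_3 = 1
radius_3 = 1.5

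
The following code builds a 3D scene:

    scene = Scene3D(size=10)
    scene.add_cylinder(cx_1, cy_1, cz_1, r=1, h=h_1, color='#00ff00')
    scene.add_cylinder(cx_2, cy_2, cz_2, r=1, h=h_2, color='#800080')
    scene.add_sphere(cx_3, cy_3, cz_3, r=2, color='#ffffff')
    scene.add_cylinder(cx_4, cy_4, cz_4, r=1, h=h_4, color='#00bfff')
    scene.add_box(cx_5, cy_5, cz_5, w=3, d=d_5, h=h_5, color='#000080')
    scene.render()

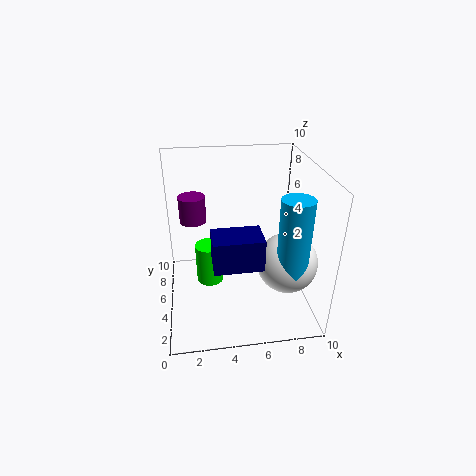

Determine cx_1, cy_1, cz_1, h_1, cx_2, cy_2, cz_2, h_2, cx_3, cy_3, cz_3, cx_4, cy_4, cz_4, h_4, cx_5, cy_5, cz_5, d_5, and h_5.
cx_1 = 3, cy_1 = 6, cz_1 = 1, h_1 = 3, cx_2 = 2, cy_2 = 8, cz_2 = 5, h_2 = 2, cx_3 = 8, cy_3 = 3, cz_3 = 4, cx_4 = 8, cy_4 = 2, cz_4 = 4, h_4 = 5, cx_5 = 3, cy_5 = 1, cz_5 = 5, d_5 = 2, h_5 = 2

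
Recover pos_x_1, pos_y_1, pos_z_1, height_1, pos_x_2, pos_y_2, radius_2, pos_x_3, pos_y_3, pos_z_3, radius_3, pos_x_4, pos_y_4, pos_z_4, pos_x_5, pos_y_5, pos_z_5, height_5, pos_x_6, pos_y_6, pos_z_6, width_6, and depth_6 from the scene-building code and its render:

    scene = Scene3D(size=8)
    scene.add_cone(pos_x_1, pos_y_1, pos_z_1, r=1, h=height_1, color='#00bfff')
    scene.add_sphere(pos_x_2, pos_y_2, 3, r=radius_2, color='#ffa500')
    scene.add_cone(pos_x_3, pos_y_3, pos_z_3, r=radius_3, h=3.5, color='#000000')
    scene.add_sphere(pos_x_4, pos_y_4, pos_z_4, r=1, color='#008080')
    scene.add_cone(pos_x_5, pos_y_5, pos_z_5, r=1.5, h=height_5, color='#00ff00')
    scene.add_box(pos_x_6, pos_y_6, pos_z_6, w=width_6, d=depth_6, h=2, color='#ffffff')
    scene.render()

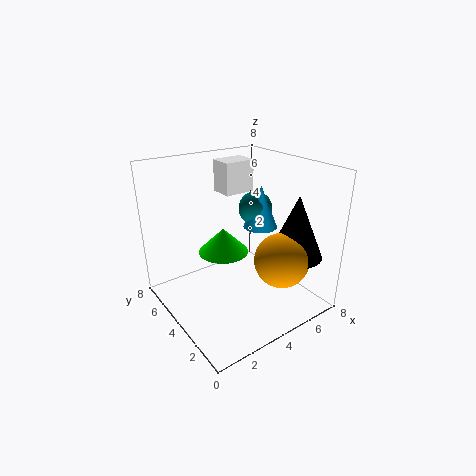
pos_x_1 = 6, pos_y_1 = 4.5, pos_z_1 = 4, height_1 = 2.5, pos_x_2 = 5.5, pos_y_2 = 2, radius_2 = 1.5, pos_x_3 = 6.5, pos_y_3 = 2, pos_z_3 = 3, radius_3 = 1.5, pos_x_4 = 6, pos_y_4 = 5, pos_z_4 = 5, pos_x_5 = 4, pos_y_5 = 5.5, pos_z_5 = 2.5, height_5 = 1.5, pos_x_6 = 5, pos_y_6 = 6.5, pos_z_6 = 5.5, width_6 = 2, depth_6 = 1.5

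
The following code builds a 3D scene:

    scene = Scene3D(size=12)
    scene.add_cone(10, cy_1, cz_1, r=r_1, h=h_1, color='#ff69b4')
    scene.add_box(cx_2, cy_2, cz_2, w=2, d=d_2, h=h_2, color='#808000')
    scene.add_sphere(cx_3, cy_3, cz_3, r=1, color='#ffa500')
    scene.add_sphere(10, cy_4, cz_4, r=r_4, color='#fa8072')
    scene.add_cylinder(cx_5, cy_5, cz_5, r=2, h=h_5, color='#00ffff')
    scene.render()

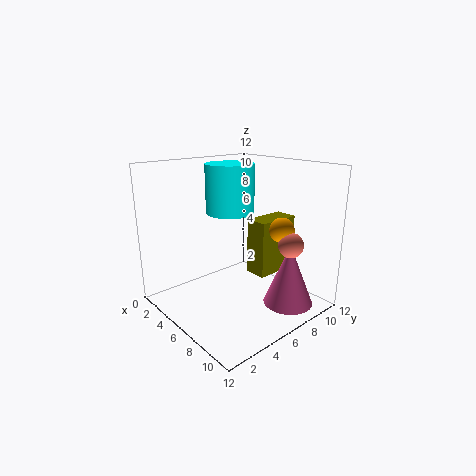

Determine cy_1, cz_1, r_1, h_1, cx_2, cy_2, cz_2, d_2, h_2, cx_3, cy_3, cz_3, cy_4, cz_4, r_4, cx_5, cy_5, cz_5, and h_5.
cy_1 = 8
cz_1 = 1
r_1 = 2
h_1 = 5
cx_2 = 5
cy_2 = 8
cz_2 = 2
d_2 = 4
h_2 = 5
cx_3 = 9
cy_3 = 8
cz_3 = 7
cy_4 = 8
cz_4 = 6
r_4 = 1
cx_5 = 5
cy_5 = 6
cz_5 = 8
h_5 = 4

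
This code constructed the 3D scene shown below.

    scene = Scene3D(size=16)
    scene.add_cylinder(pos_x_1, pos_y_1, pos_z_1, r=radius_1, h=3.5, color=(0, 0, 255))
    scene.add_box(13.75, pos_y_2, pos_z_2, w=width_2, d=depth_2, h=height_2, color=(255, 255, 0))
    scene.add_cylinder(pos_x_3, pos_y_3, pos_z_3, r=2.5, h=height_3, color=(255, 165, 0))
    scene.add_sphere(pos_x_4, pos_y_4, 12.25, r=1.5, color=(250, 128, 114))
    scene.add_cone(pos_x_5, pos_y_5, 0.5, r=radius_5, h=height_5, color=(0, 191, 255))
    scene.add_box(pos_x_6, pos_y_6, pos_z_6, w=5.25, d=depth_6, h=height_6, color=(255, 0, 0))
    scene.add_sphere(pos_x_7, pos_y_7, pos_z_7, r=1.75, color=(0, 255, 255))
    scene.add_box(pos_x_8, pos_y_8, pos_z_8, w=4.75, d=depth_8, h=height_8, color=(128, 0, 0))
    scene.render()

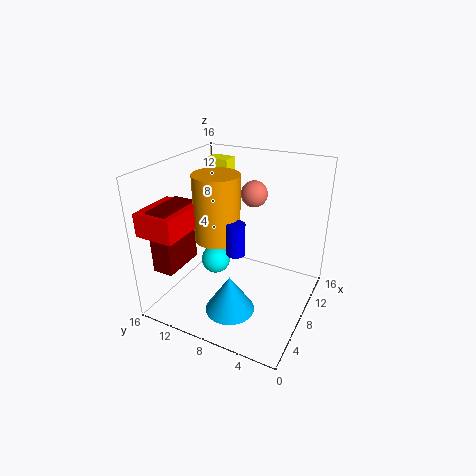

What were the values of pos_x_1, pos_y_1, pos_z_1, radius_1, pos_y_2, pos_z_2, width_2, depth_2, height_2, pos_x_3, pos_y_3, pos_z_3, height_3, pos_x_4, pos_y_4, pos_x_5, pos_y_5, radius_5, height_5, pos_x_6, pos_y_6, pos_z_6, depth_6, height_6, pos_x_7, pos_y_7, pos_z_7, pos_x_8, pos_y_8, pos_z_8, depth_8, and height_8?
pos_x_1 = 6; pos_y_1 = 7.25; pos_z_1 = 7.25; radius_1 = 1; pos_y_2 = 12.5; pos_z_2 = 12; width_2 = 2.25; depth_2 = 3; height_2 = 2.75; pos_x_3 = 7; pos_y_3 = 10; pos_z_3 = 8; height_3 = 7.25; pos_x_4 = 11; pos_y_4 = 7.5; pos_x_5 = 5; pos_y_5 = 7.5; radius_5 = 2.75; height_5 = 4.25; pos_x_6 = 0.75; pos_y_6 = 11.5; pos_z_6 = 9.75; depth_6 = 4.25; height_6 = 2.5; pos_x_7 = 9.25; pos_y_7 = 11.75; pos_z_7 = 3.5; pos_x_8 = 1.25; pos_y_8 = 12.25; pos_z_8 = 5.75; depth_8 = 2.25; height_8 = 6.75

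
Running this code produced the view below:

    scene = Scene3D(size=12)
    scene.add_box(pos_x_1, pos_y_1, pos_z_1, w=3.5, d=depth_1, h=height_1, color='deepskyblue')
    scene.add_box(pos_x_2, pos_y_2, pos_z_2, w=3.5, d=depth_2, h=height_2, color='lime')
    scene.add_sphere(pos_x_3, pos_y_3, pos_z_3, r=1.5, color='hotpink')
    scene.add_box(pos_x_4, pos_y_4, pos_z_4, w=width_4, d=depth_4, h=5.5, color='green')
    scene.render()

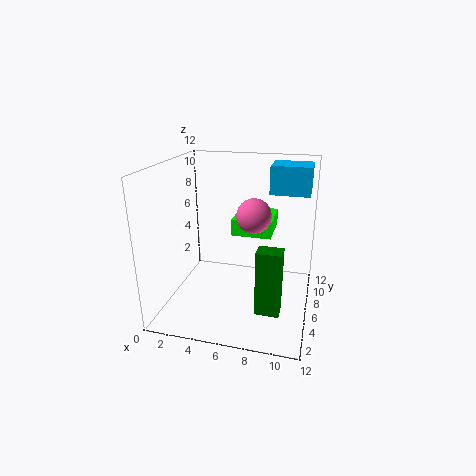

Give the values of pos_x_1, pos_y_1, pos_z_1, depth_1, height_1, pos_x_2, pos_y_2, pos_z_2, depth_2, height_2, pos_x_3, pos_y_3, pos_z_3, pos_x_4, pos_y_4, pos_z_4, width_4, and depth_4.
pos_x_1 = 8
pos_y_1 = 9
pos_z_1 = 9
depth_1 = 3
height_1 = 2.5
pos_x_2 = 5
pos_y_2 = 7.5
pos_z_2 = 5.5
depth_2 = 4
height_2 = 1.5
pos_x_3 = 7
pos_y_3 = 7.5
pos_z_3 = 7.5
pos_x_4 = 8
pos_y_4 = 3.5
pos_z_4 = 0.5
width_4 = 2
depth_4 = 1.5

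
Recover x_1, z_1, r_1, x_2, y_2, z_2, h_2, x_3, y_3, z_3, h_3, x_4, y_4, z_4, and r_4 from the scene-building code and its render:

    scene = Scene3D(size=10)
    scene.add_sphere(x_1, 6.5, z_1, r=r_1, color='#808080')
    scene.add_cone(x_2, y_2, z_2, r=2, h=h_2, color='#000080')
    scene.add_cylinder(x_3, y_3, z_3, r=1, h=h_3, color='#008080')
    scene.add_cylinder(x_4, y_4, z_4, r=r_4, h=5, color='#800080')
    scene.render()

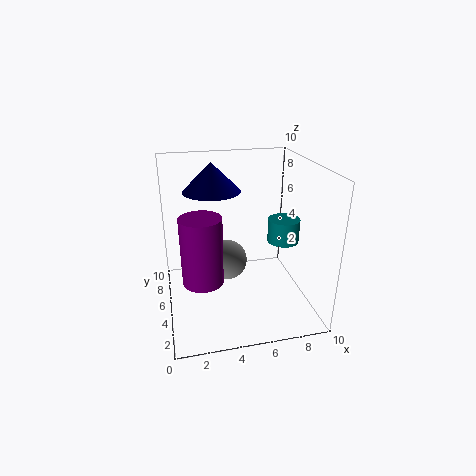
x_1 = 4.5; z_1 = 2.5; r_1 = 1.5; x_2 = 3.5; y_2 = 6.5; z_2 = 8; h_2 = 2; x_3 = 7.5; y_3 = 3; z_3 = 5.5; h_3 = 1.5; x_4 = 2.5; y_4 = 5.5; z_4 = 1.5; r_4 = 1.5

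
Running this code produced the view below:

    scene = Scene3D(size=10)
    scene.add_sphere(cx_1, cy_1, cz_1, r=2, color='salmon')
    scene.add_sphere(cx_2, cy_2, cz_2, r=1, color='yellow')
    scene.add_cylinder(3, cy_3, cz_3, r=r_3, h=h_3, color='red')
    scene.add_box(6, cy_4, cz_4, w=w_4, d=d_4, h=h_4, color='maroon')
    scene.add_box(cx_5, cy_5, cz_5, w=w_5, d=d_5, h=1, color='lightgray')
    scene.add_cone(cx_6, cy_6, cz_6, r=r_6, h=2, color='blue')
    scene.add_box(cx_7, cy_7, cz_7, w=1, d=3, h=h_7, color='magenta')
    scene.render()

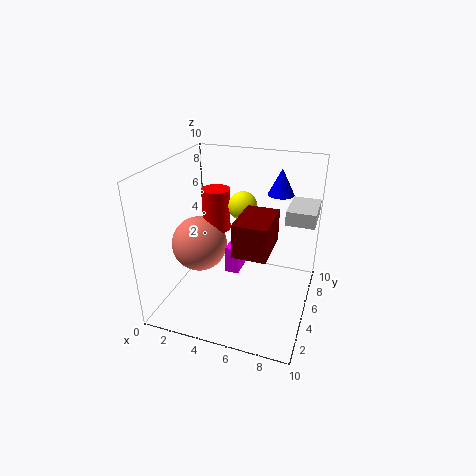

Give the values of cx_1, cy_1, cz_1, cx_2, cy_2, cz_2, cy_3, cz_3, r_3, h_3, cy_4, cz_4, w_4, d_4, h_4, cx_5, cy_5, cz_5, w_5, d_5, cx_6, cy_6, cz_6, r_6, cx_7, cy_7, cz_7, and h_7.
cx_1 = 2; cy_1 = 5; cz_1 = 4; cx_2 = 5; cy_2 = 6; cz_2 = 7; cy_3 = 6; cz_3 = 5; r_3 = 1; h_3 = 3; cy_4 = 1; cz_4 = 6; w_4 = 2; d_4 = 3; h_4 = 2; cx_5 = 8; cy_5 = 6; cz_5 = 6; w_5 = 2; d_5 = 3; cx_6 = 7; cy_6 = 9; cz_6 = 7; r_6 = 1; cx_7 = 4; cy_7 = 5; cz_7 = 2; h_7 = 2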